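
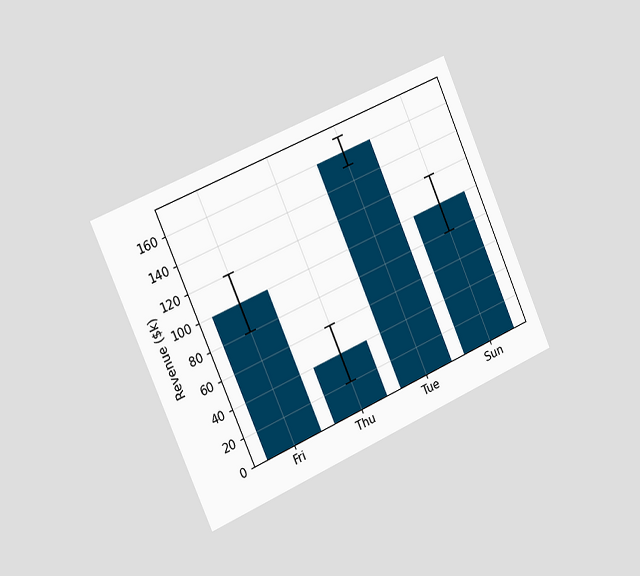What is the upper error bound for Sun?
$120k

The chart is tilted about 24° counter-clockwise and viewed slightly from the left. The Sun bar's upper whisker reaches $120k.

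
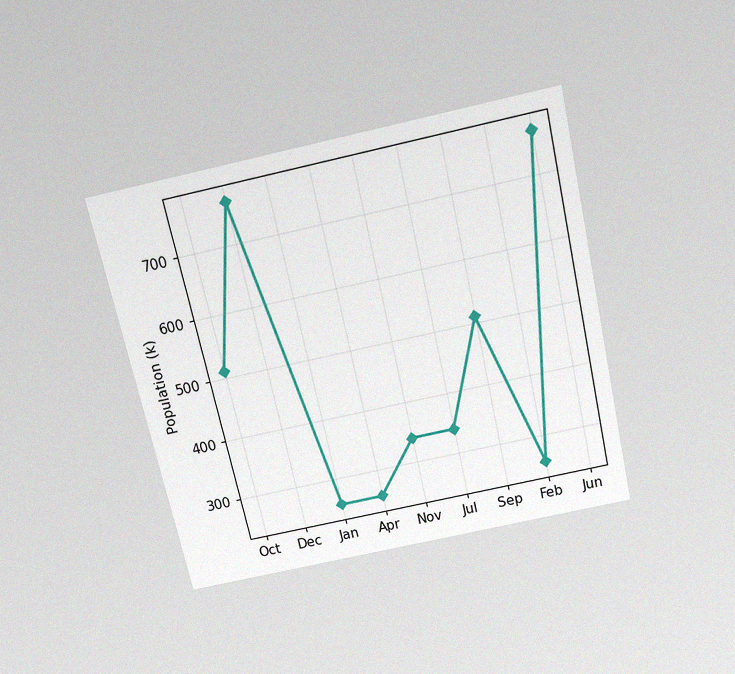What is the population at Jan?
255k

The chart is tilted about 13° counter-clockwise and viewed slightly from above, with some photo noise. At Jan, the line is at 255k.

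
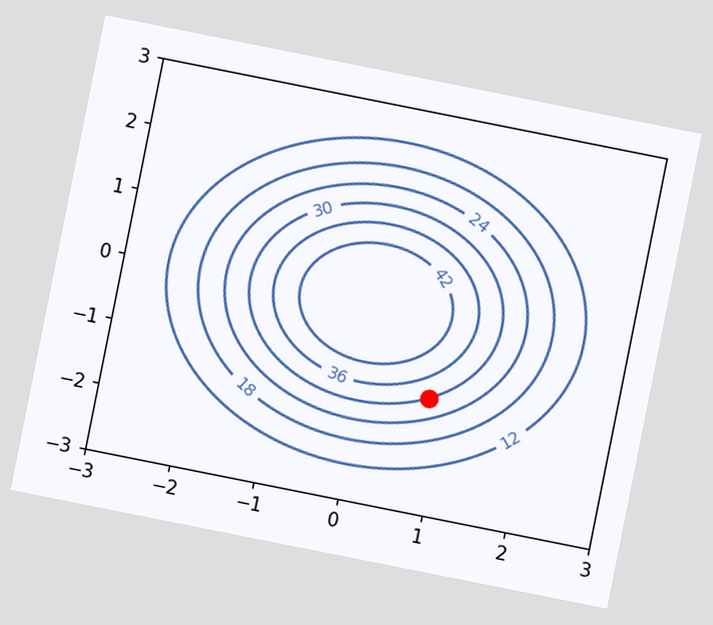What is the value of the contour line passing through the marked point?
30

The chart is tilted about 11° clockwise. The marked point sits on the contour labelled 30.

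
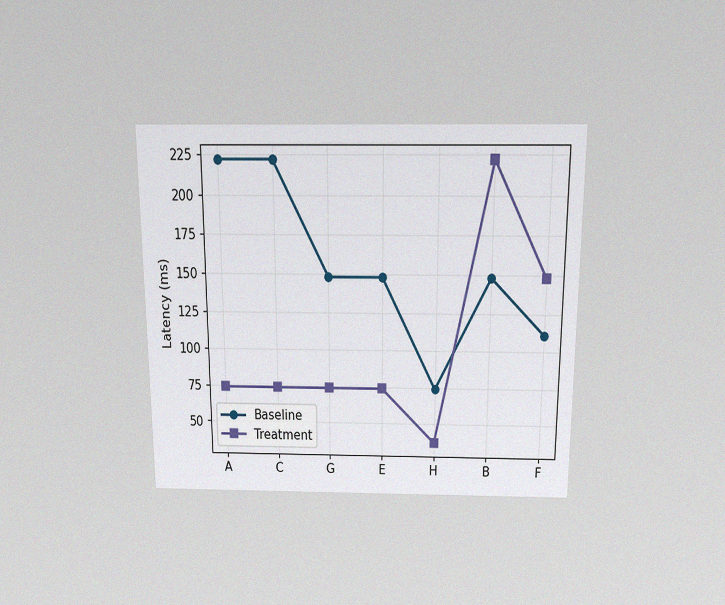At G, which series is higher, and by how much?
The chart is viewed slightly from above, with some photo noise. At G, Baseline sits above the other line by 74ms.

Baseline, by 74ms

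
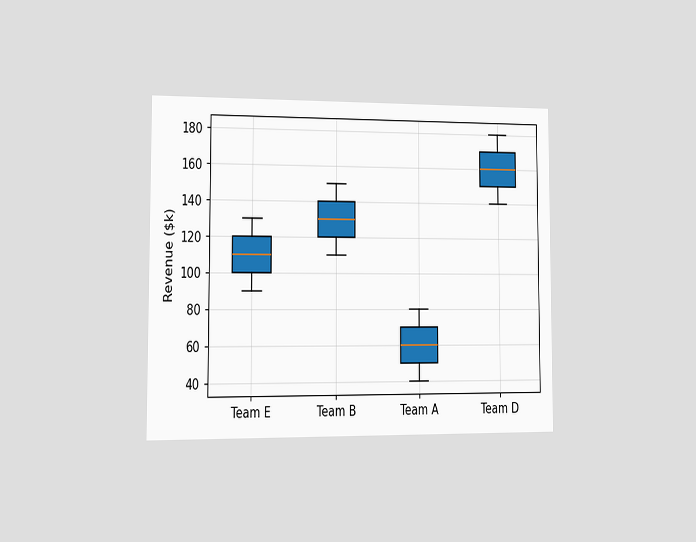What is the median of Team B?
$130k

The chart is viewed at a slight angle. The median line in the Team B box sits at $130k.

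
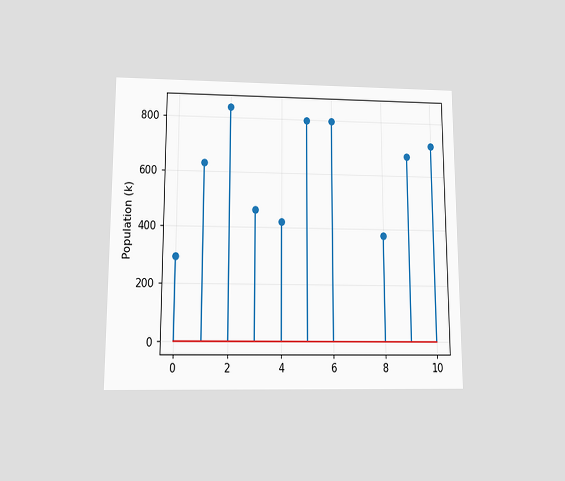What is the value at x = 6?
798k

The chart is viewed slightly from below. The stem at x=6 reaches 798k.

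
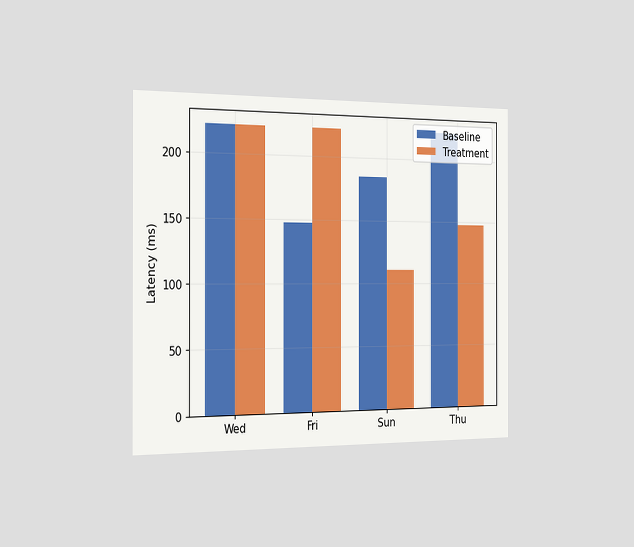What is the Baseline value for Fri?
The chart is viewed slightly from the left. The Baseline bar at Fri reaches 148ms on the y-axis.

148ms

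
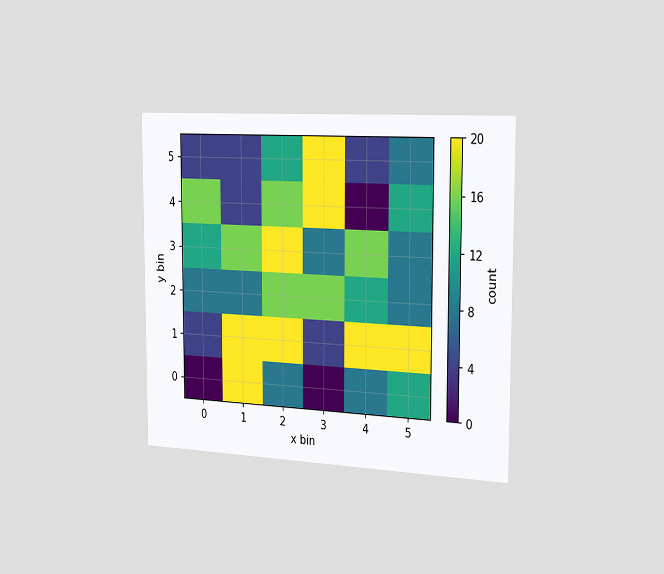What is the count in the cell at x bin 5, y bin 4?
The chart is viewed slightly from the right. Matching the cell (5, 4) against the colorbar gives 12.

12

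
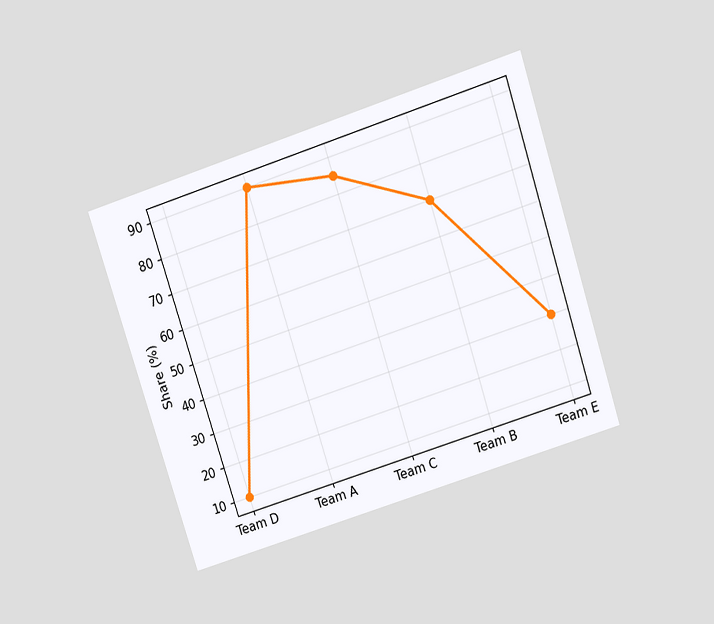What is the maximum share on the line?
The chart is tilted about 18° counter-clockwise and viewed slightly from above. The highest point is at Team A, and reading across to the y-axis gives 90%.

90%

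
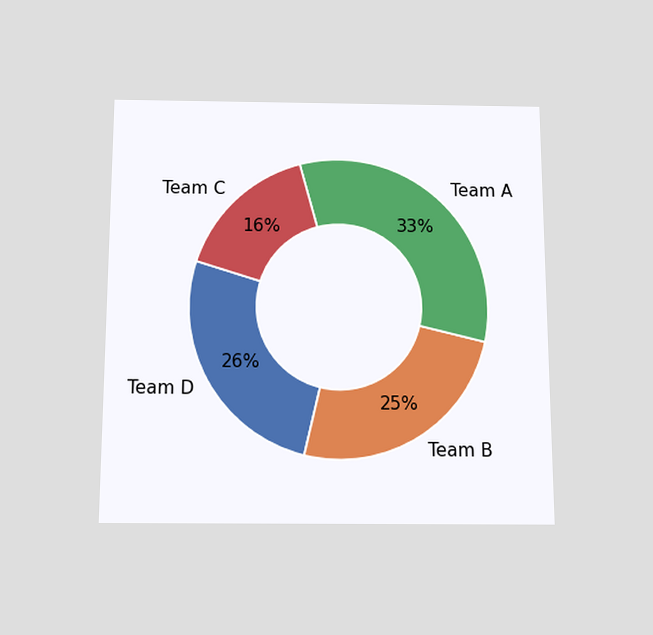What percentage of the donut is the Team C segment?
The chart is viewed slightly from below. The Team C segment takes up 16% of the ring.

16%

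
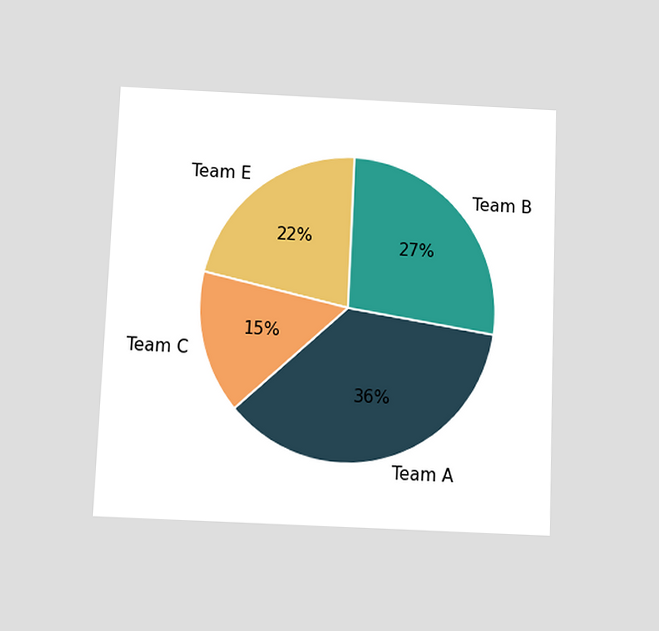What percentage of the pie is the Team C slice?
The chart is tilted about 2° clockwise and viewed slightly from below. The Team C slice takes up 15% of the pie.

15%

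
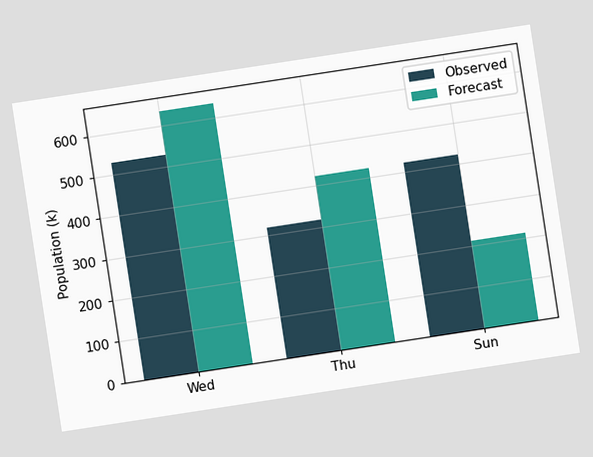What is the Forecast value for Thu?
424k

The chart is tilted about 9° counter-clockwise. The Forecast bar at Thu reaches 424k on the y-axis.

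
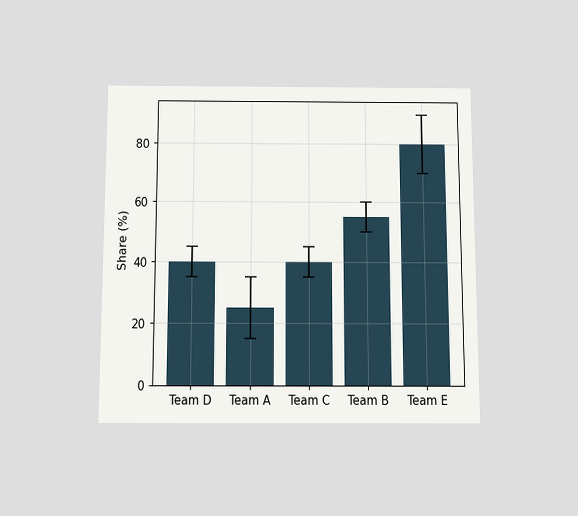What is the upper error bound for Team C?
45%

The chart is viewed slightly from below. The Team C bar's upper whisker reaches 45%.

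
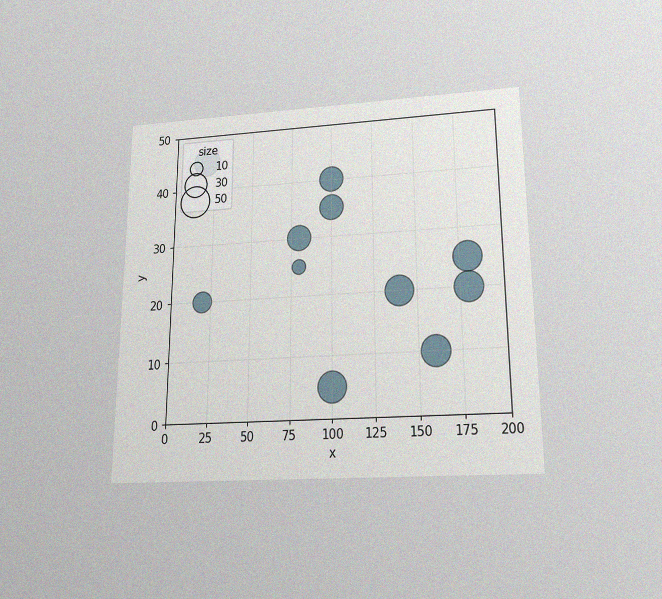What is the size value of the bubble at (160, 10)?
The chart is viewed slightly from below, with some photo noise. Matching the bubble at (160, 10) against the size legend gives 40.

40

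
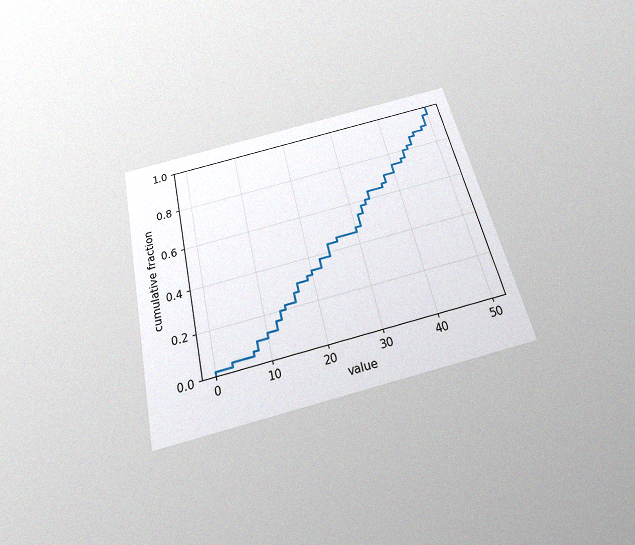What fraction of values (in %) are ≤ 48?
90%

The chart is tilted about 13° counter-clockwise and viewed slightly from below, with some photo noise. At x=48 the ECDF step is at 90%.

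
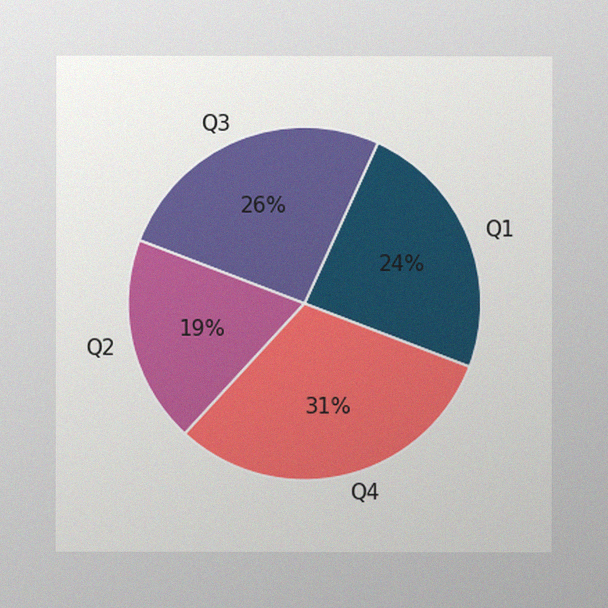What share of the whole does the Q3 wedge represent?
26%

The image has some photo noise and uneven lighting. The Q3 slice takes up 26% of the pie.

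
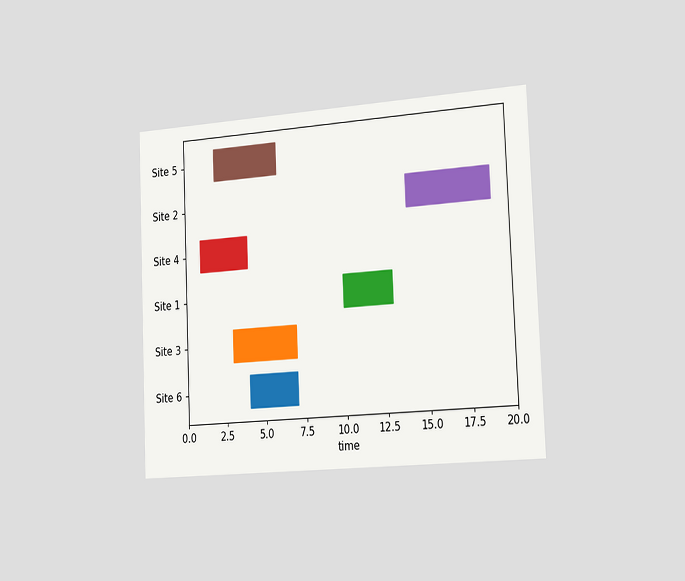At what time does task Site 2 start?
The chart is tilted about 2° counter-clockwise and viewed slightly from the right. The Site 2 bar begins at t=14.

14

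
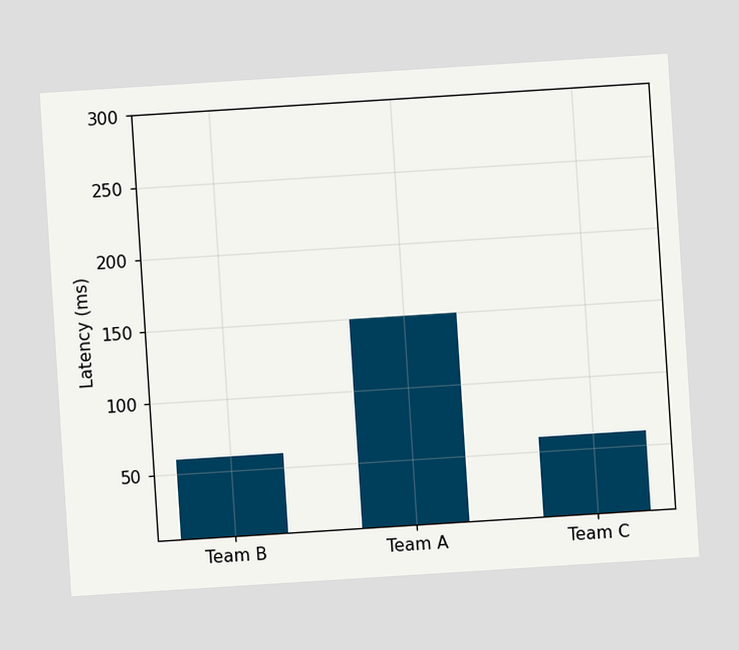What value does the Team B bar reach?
60ms

The chart is tilted about 4° counter-clockwise. Reading along the chart's y-axis, the Team B bar reaches 60ms.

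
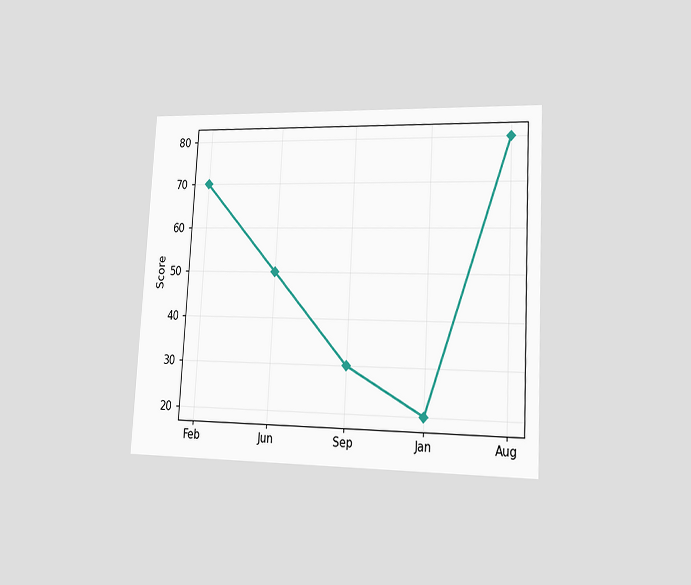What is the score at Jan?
20

The chart is tilted about 3° clockwise and viewed slightly from the right. At Jan, the line is at 20.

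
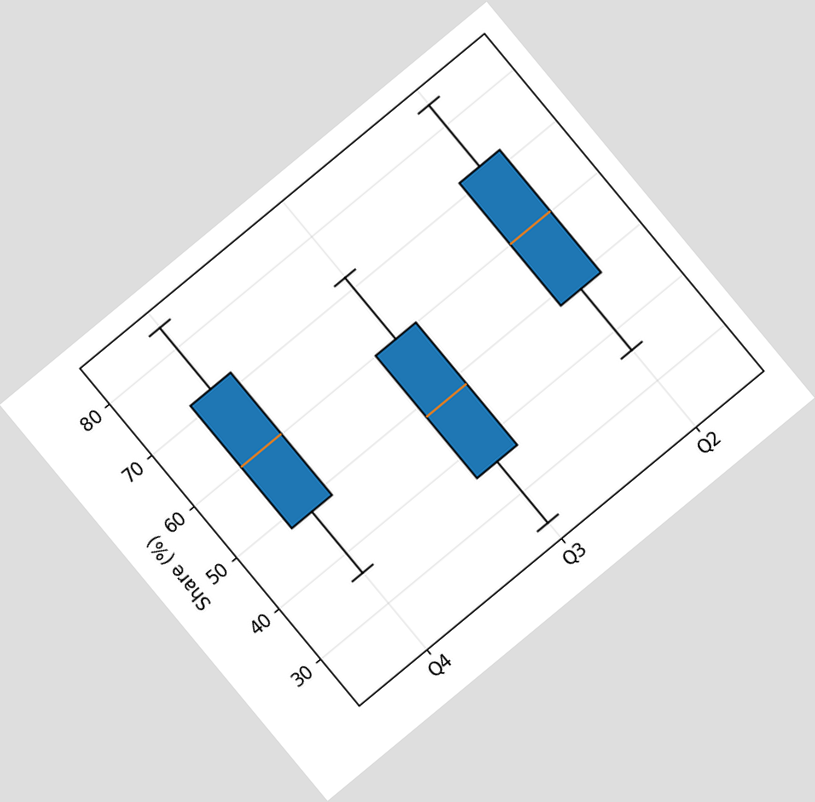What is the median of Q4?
60%

The chart is tilted about 40° counter-clockwise. The median line in the Q4 box sits at 60%.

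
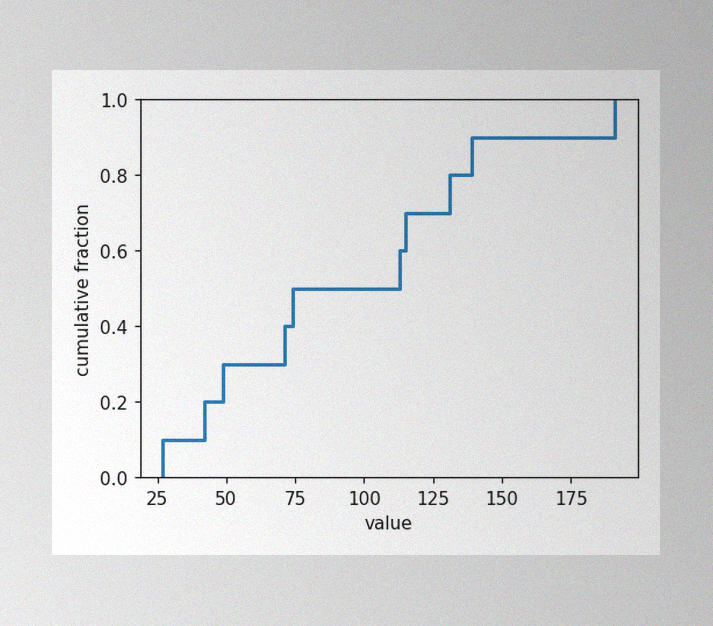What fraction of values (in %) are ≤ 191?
100%

The image has some photo noise and uneven lighting. At x=191 the ECDF step is at 100%.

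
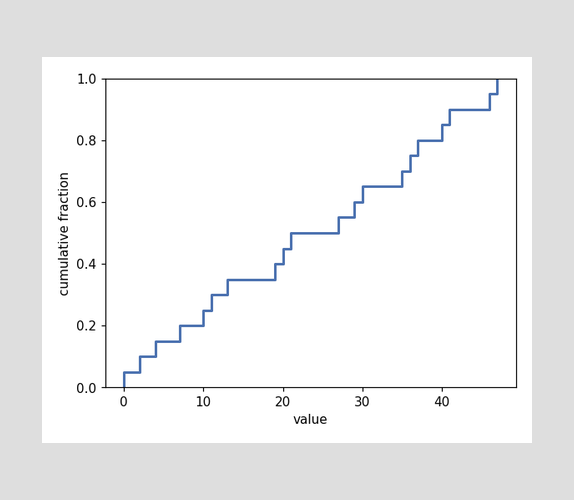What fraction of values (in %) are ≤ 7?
At x=7 the ECDF step is at 20%.

20%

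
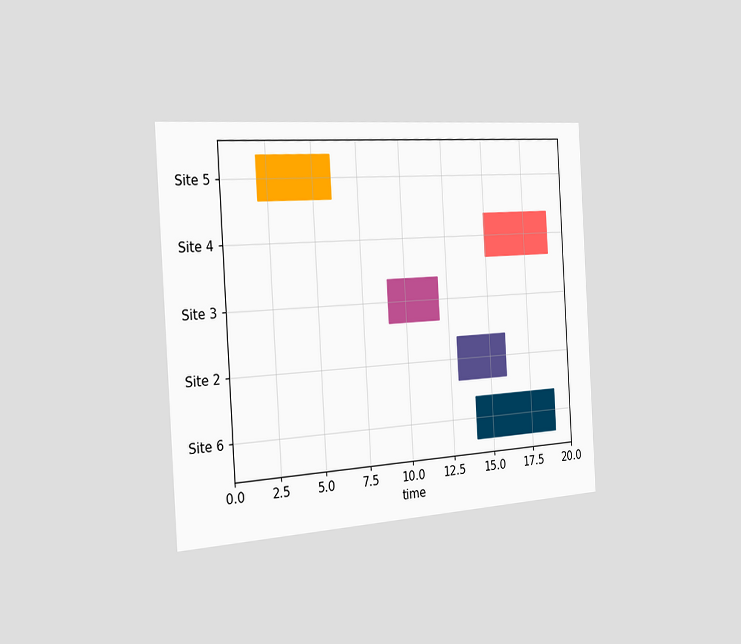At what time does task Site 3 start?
9

The chart is tilted about 3° counter-clockwise and viewed slightly from the left. The Site 3 bar begins at t=9.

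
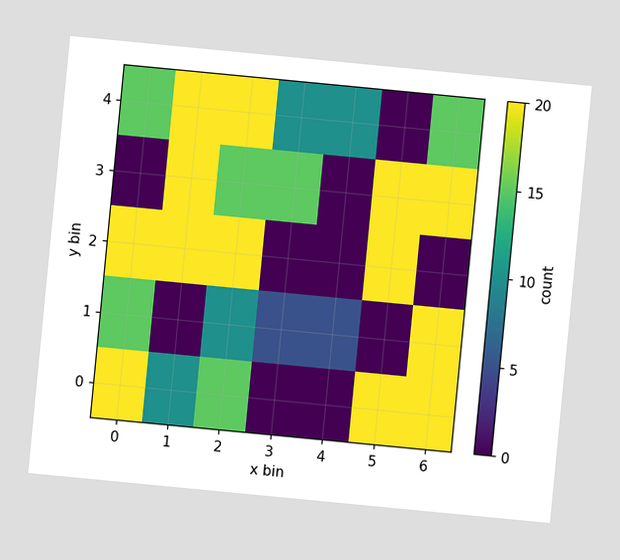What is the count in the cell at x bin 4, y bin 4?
10

The chart is tilted about 5° clockwise. Matching the cell (4, 4) against the colorbar gives 10.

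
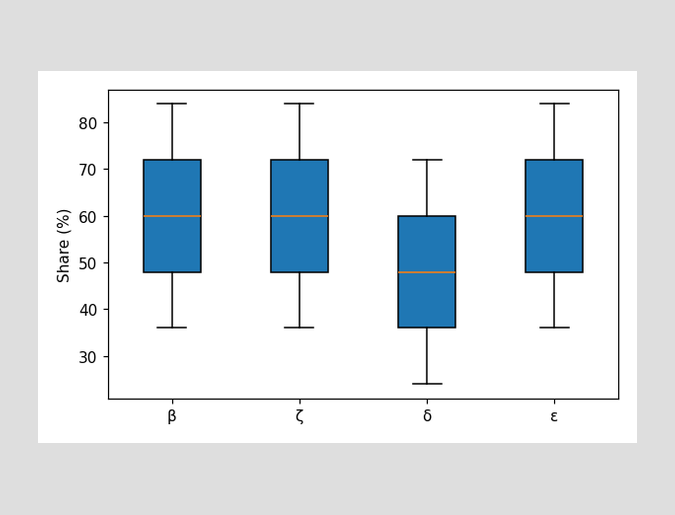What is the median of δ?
48%

The median line in the δ box sits at 48%.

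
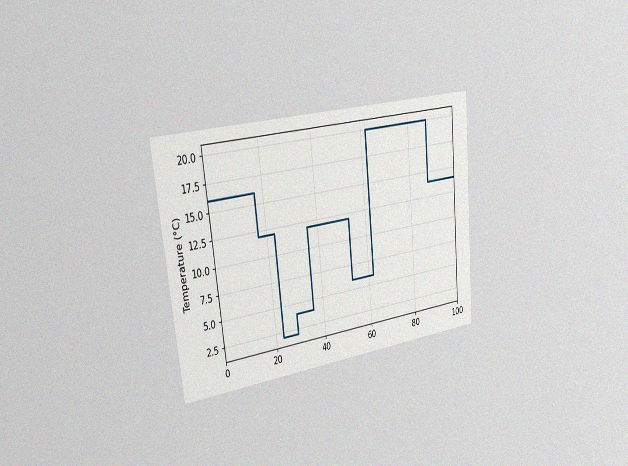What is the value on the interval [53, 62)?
6°C

The chart is tilted about 6° counter-clockwise and viewed slightly from the left, with some photo noise. On [53, 62) the step sits at 6°C.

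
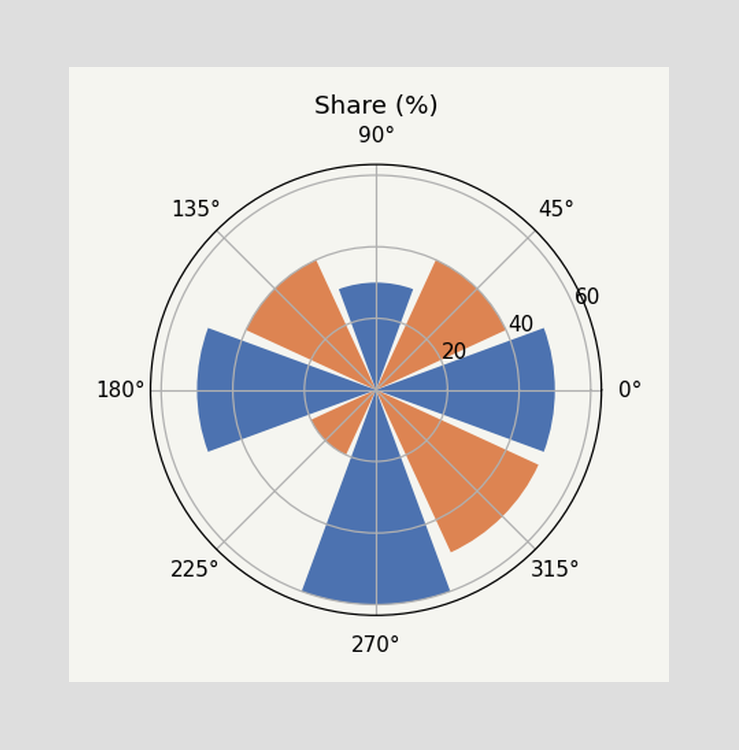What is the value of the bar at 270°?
The bar at 270° reaches 60% on the radial axis.

60%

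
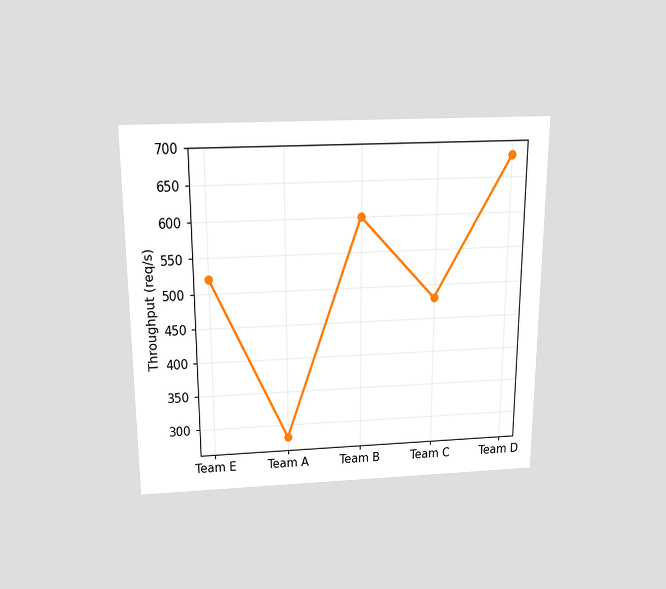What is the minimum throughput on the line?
280req/s

The chart is viewed slightly from above. The lowest point is at Team A, and reading across to the y-axis gives 280req/s.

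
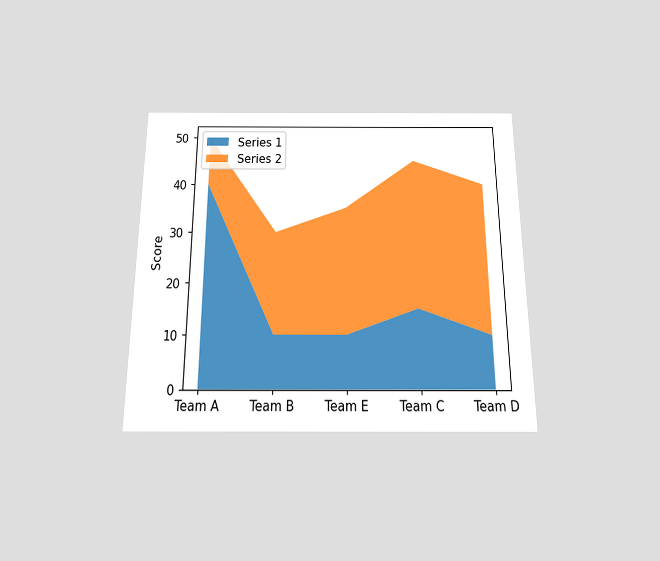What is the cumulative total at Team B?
The chart is viewed slightly from below. The stacked total at Team B reaches 30.

30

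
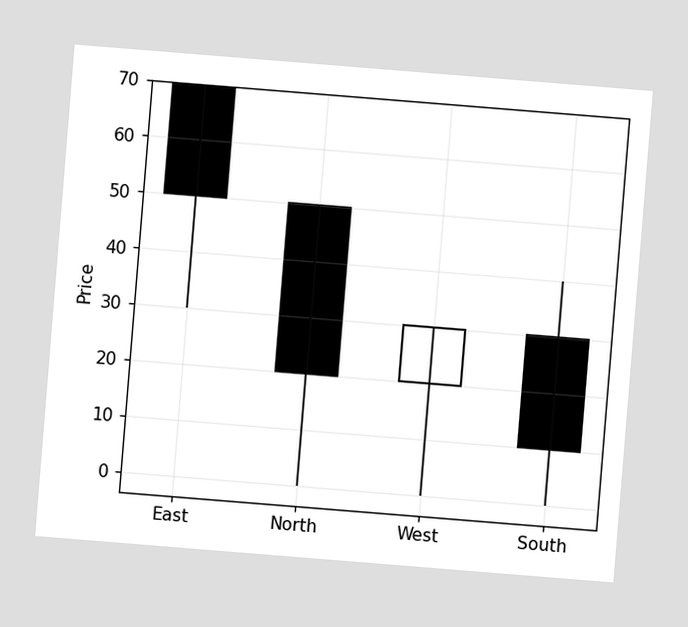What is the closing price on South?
The chart is tilted about 5° clockwise. The South candle closes at 10.

10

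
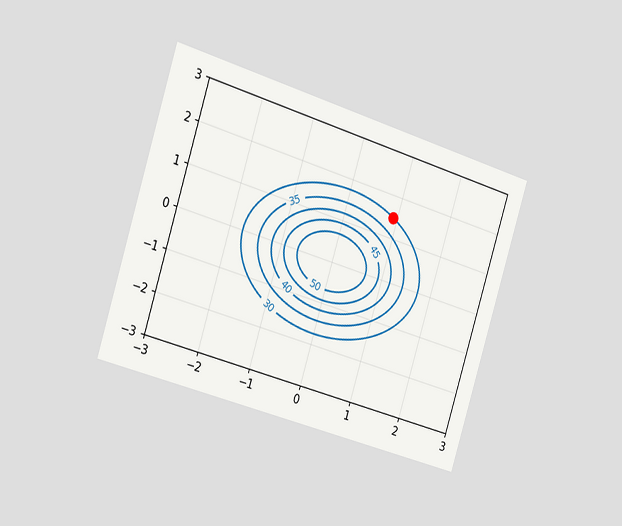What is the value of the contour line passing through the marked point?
30

The chart is tilted about 17° clockwise and viewed slightly from the left. The marked point sits on the contour labelled 30.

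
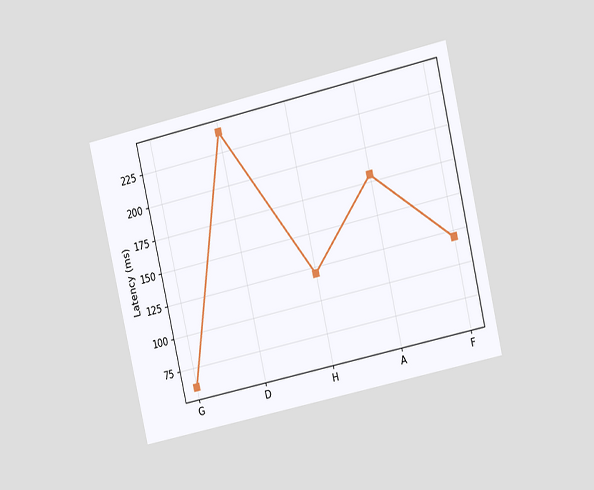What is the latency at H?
120ms

The chart is tilted about 13° counter-clockwise and viewed at a slight angle. At H, the line is at 120ms.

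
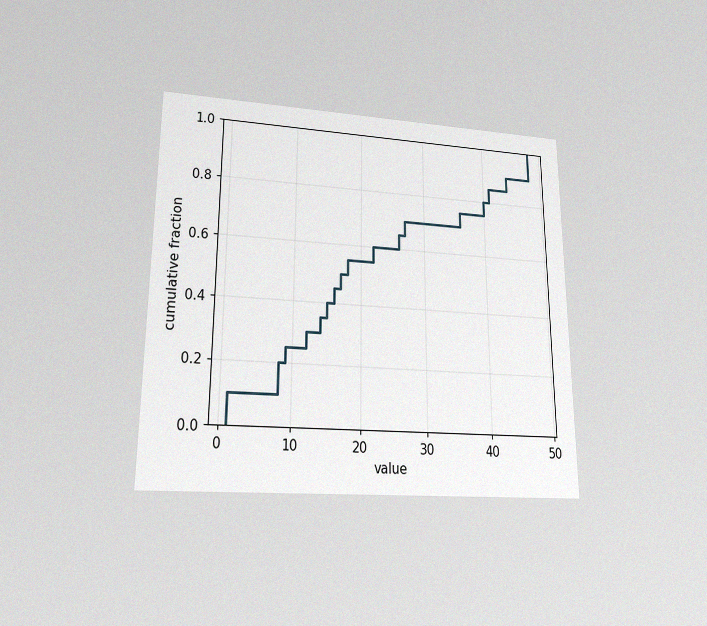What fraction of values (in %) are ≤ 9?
25%

The chart is viewed at a slight angle, with some photo noise. At x=9 the ECDF step is at 25%.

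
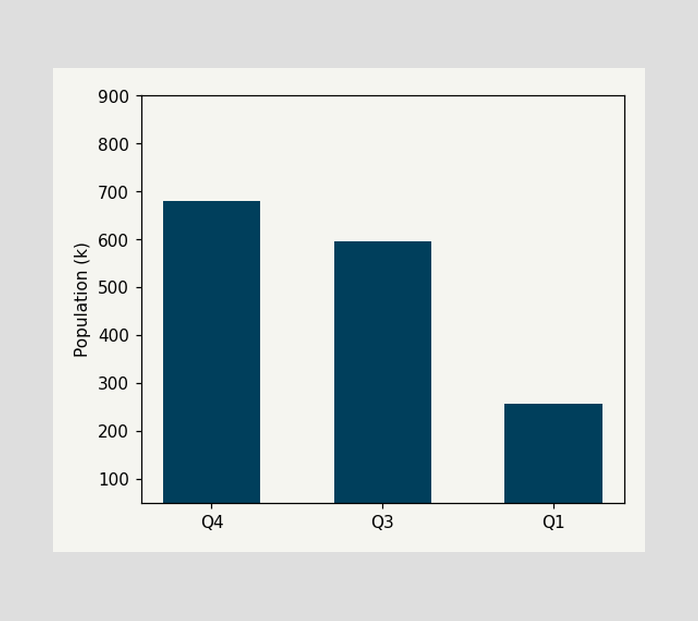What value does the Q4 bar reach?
Reading along the chart's y-axis, the Q4 bar reaches 680k.

680k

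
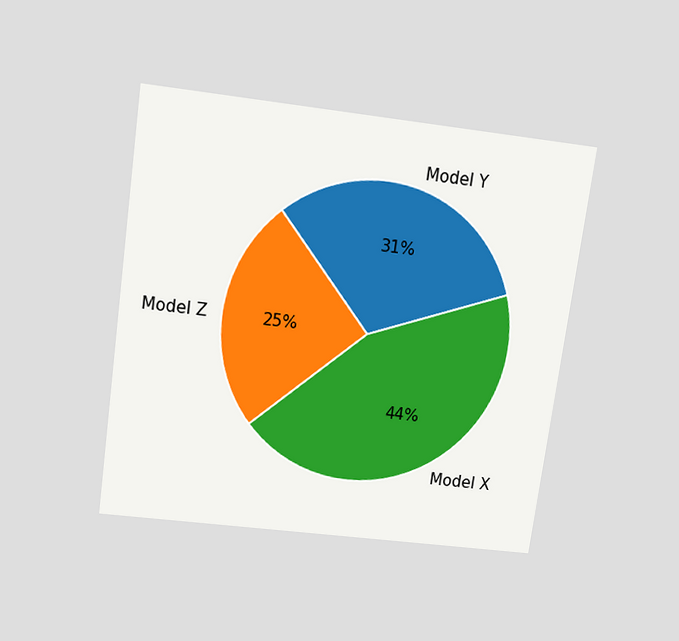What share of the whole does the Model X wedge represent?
44%

The chart is tilted about 8° clockwise and viewed slightly from above. The Model X slice takes up 44% of the pie.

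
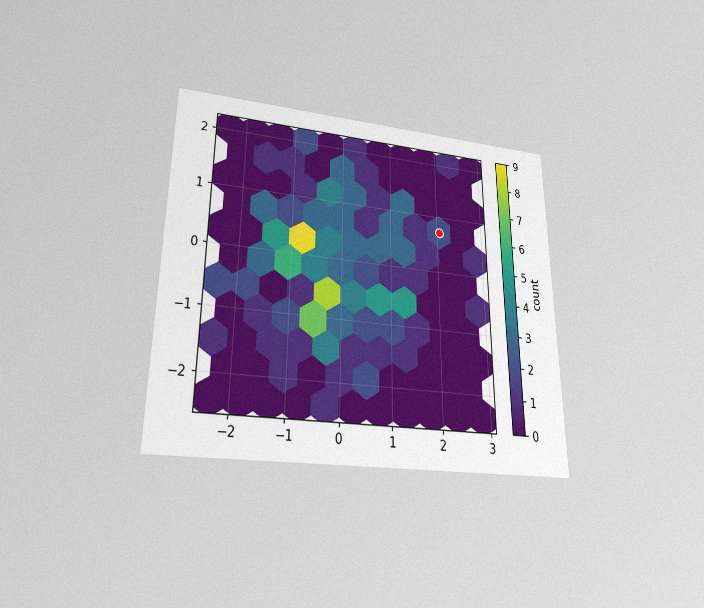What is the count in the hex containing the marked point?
2

The chart is viewed slightly from below, with some photo noise. The marked hex reads 2 on the colorbar.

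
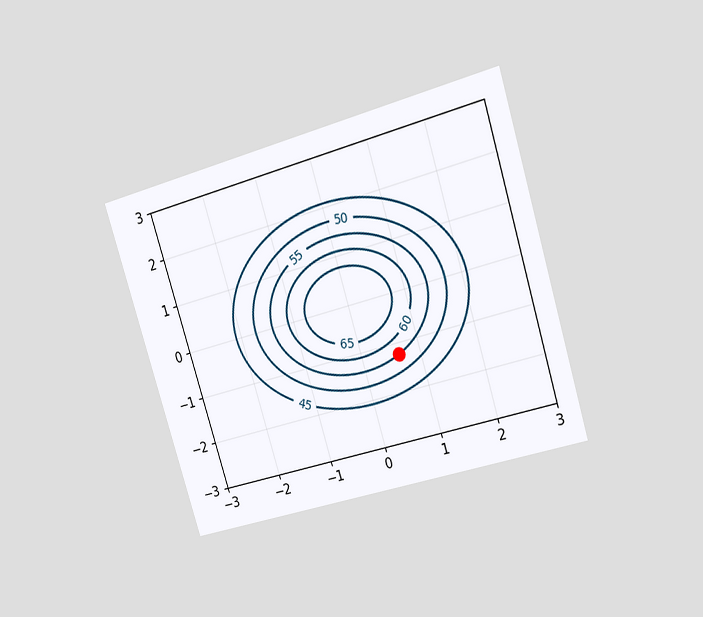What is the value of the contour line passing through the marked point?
55

The chart is tilted about 17° counter-clockwise and viewed at a slight angle. The marked point sits on the contour labelled 55.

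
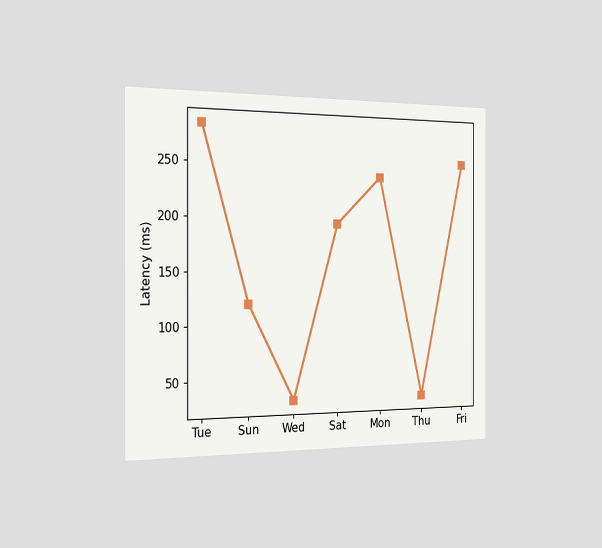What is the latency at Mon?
240ms

The chart is viewed slightly from the left. At Mon, the line is at 240ms.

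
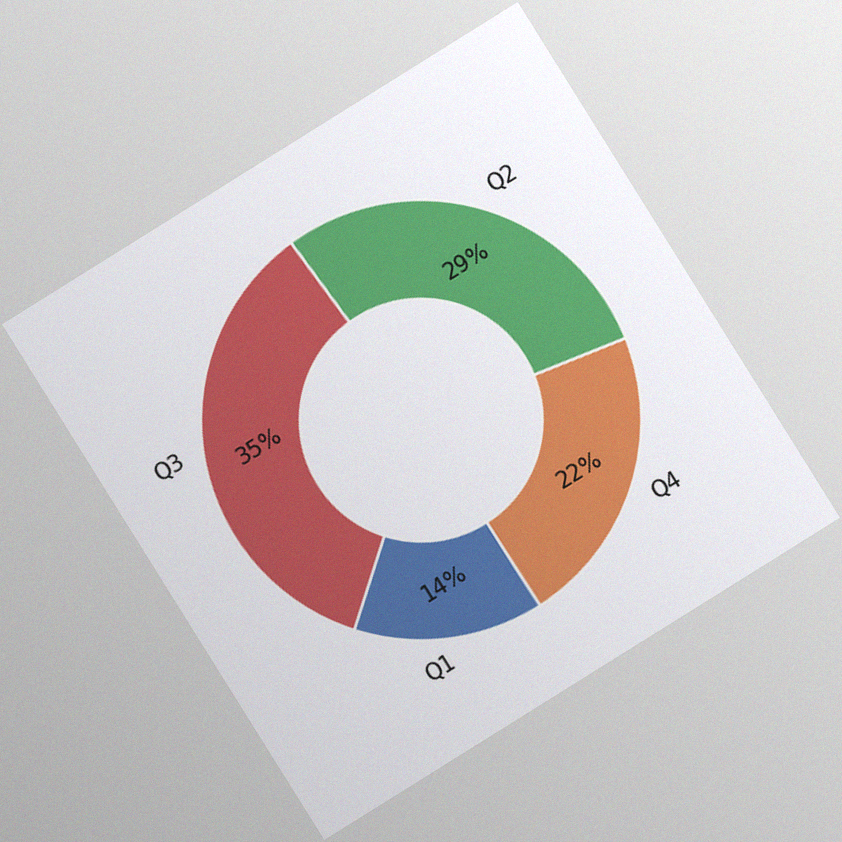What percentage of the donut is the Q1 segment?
The chart is tilted about 32° counter-clockwise, with some photo noise. The Q1 segment takes up 14% of the ring.

14%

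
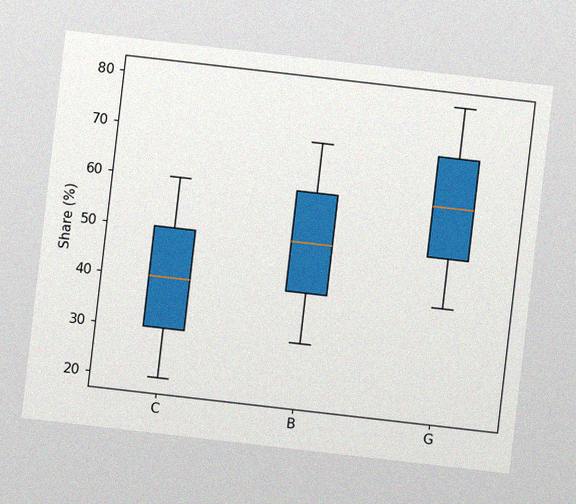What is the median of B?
50%

The chart is tilted about 7° clockwise, with some photo noise. The median line in the B box sits at 50%.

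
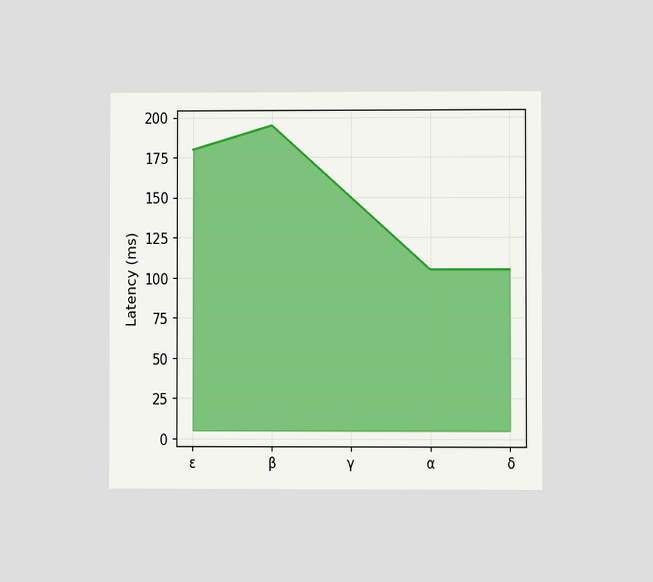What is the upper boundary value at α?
The chart is viewed at a slight angle. At α the upper boundary is at 105ms.

105ms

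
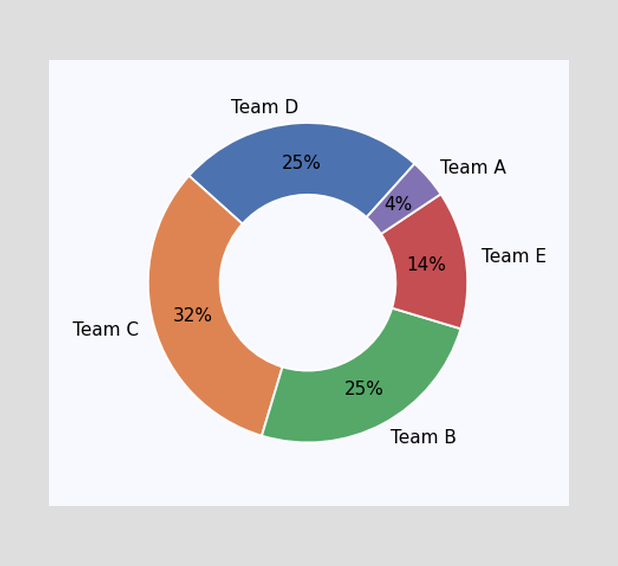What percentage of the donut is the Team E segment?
The Team E segment takes up 14% of the ring.

14%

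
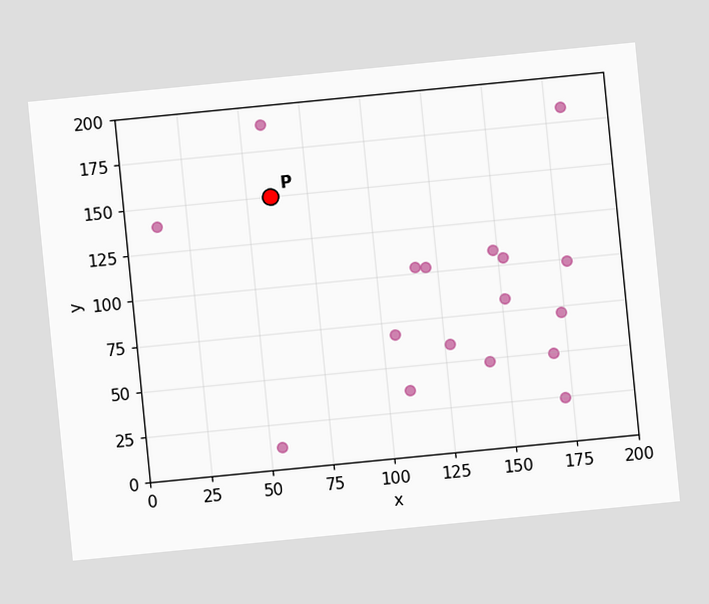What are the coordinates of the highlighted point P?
(60, 150)

The chart is tilted about 6° counter-clockwise. Following the gridlines from P to each axis, P sits at (60, 150).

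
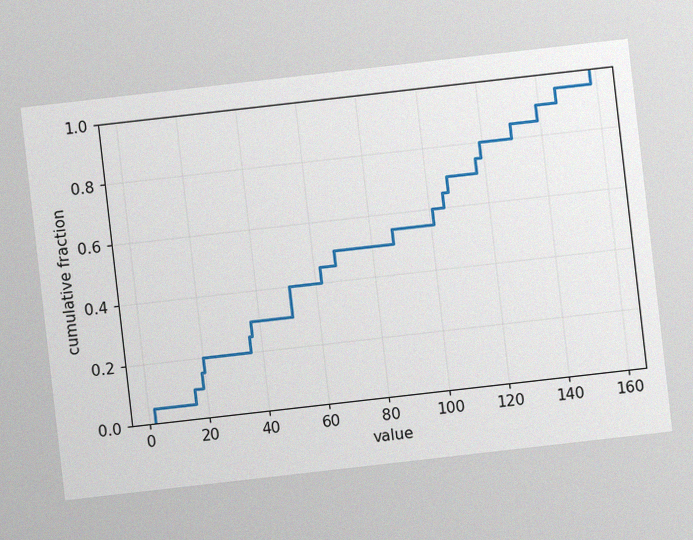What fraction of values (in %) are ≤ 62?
The chart is tilted about 6° counter-clockwise, with some photo noise. At x=62 the ECDF step is at 45%.

45%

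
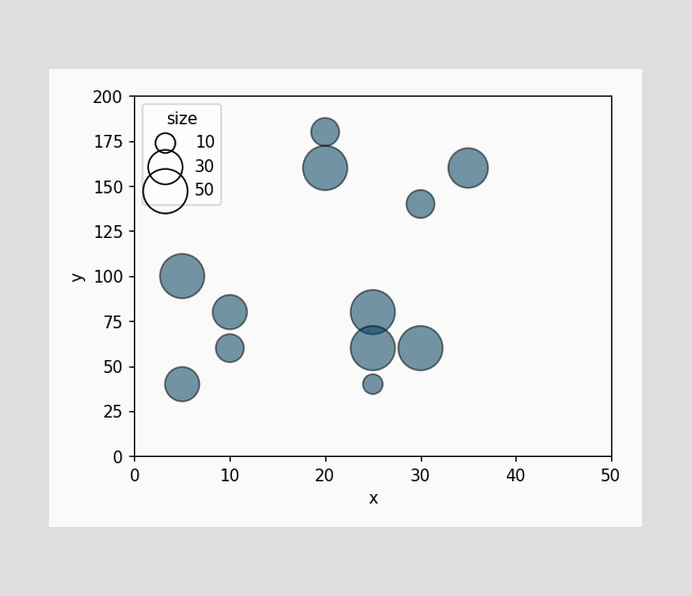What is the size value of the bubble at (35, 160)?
40

Matching the bubble at (35, 160) against the size legend gives 40.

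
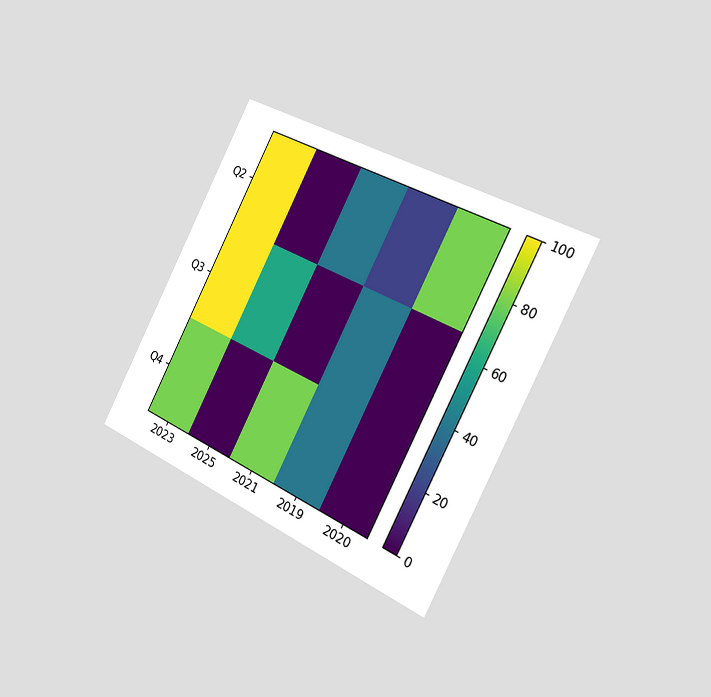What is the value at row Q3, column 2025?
The chart is tilted about 27° clockwise and viewed slightly from the right. Matching cell (Q3, 2025) against the colorbar gives 60.

60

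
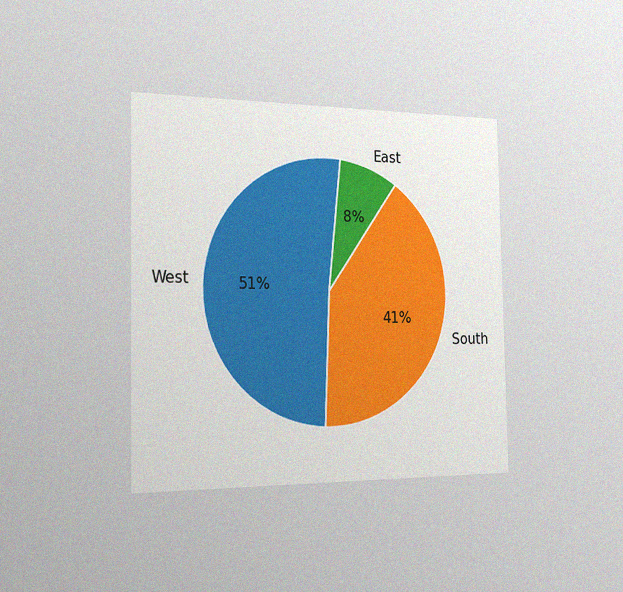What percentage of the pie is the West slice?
51%

The chart is viewed slightly from the left, with some photo noise. The West slice takes up 51% of the pie.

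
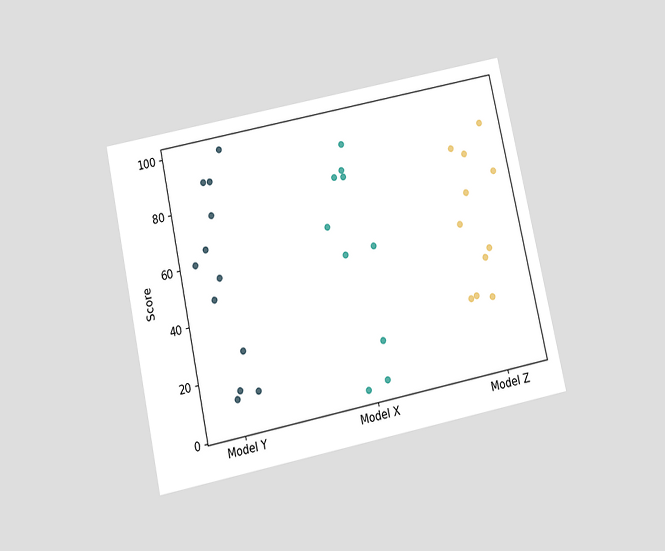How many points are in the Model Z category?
11

The chart is tilted about 12° counter-clockwise and viewed slightly from below. Counting the markers in the Model Z column gives 11.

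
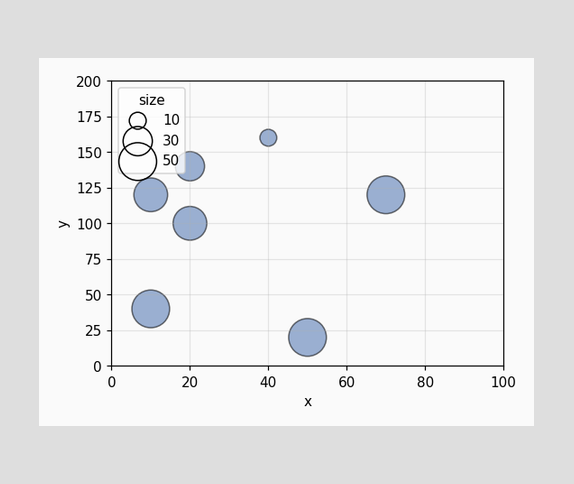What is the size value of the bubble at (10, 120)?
40

Matching the bubble at (10, 120) against the size legend gives 40.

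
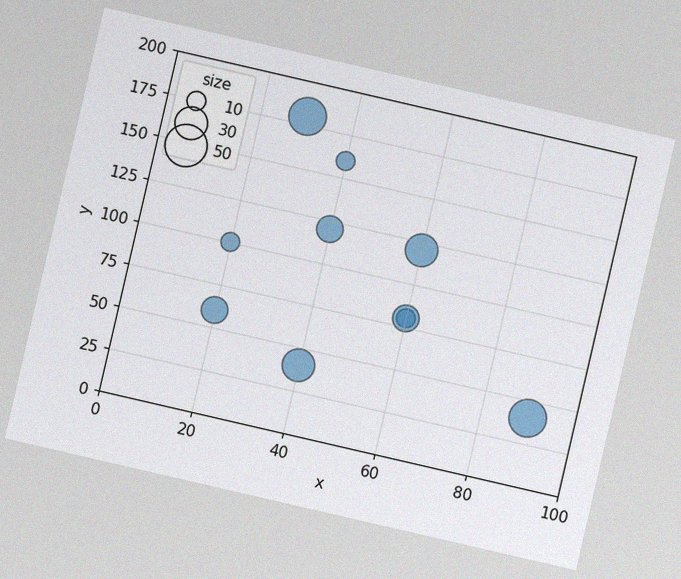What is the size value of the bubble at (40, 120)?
The chart is tilted about 13° clockwise, with some photo noise. Matching the bubble at (40, 120) against the size legend gives 20.

20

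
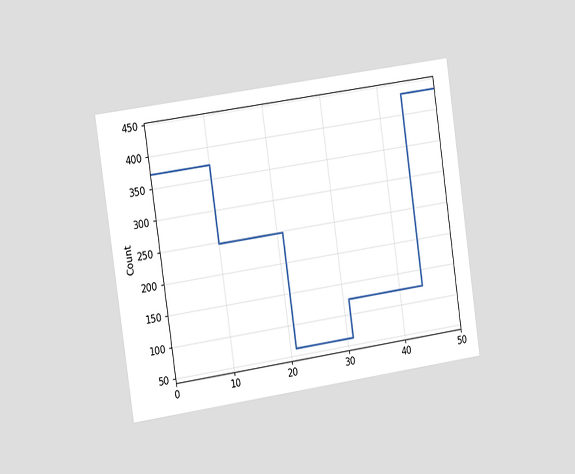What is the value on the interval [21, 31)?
62

The chart is tilted about 8° counter-clockwise and viewed slightly from the left. On [21, 31) the step sits at 62.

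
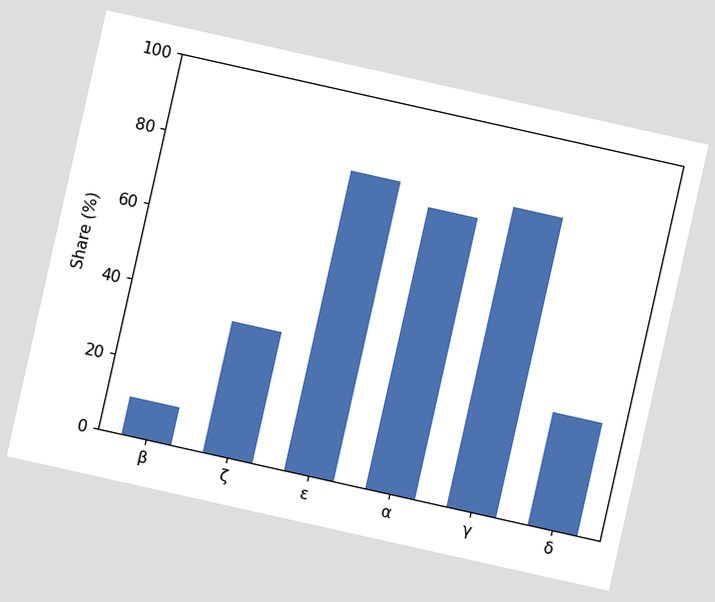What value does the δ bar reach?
30%

The chart is tilted about 13° clockwise. Reading along the chart's y-axis, the δ bar reaches 30%.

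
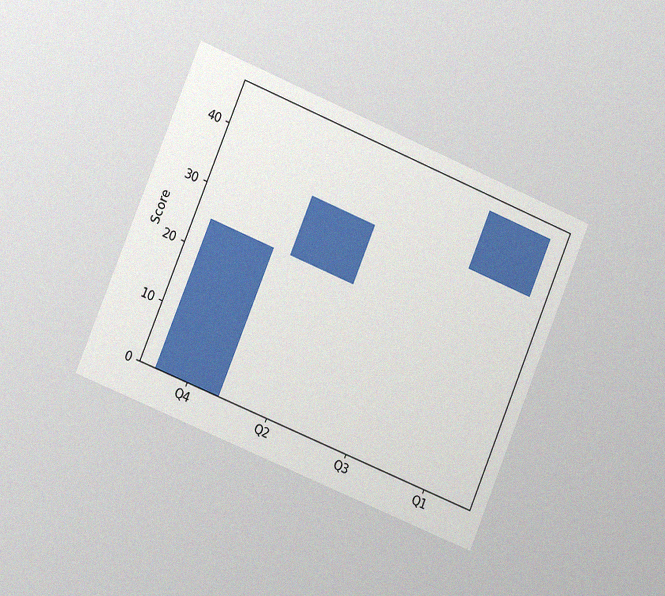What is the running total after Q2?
The chart is tilted about 22° clockwise and viewed at a slight angle, with some photo noise. After Q2 the running total reaches 35.

35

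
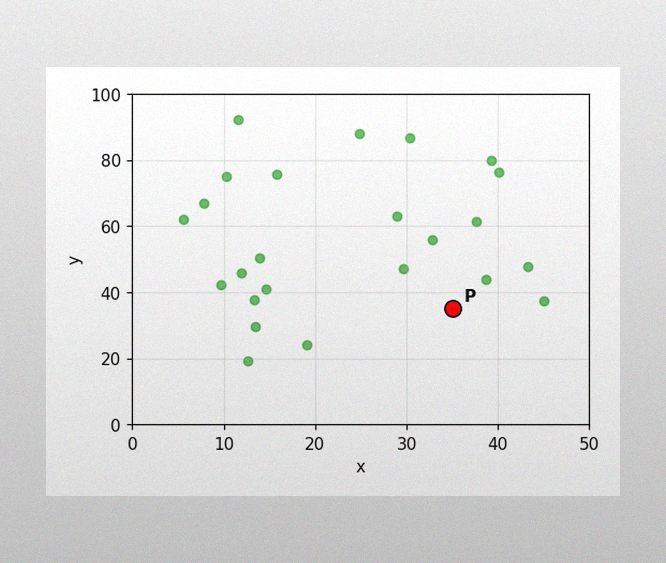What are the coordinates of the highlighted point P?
The image has some photo noise and uneven lighting. Following the gridlines from P to each axis, P sits at (35, 35).

(35, 35)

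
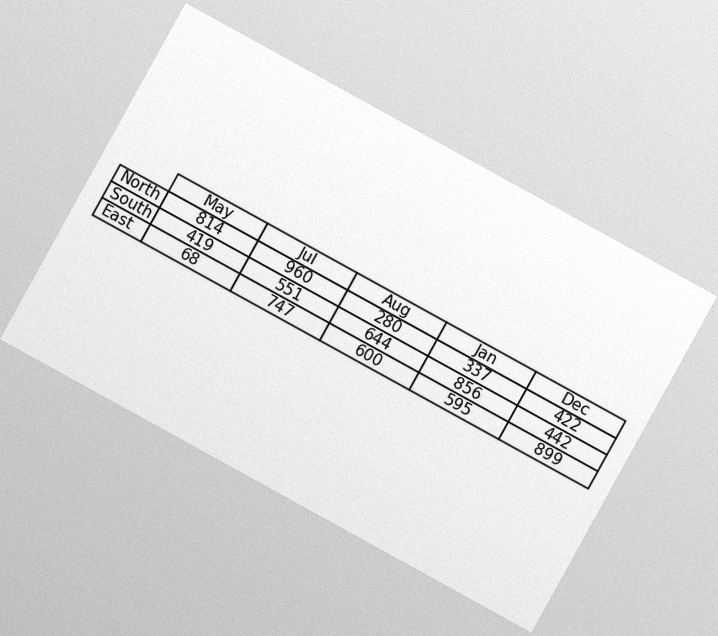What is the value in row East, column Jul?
747

The chart is tilted about 29° clockwise, with some photo noise. The (East, Jul) cell reads 747.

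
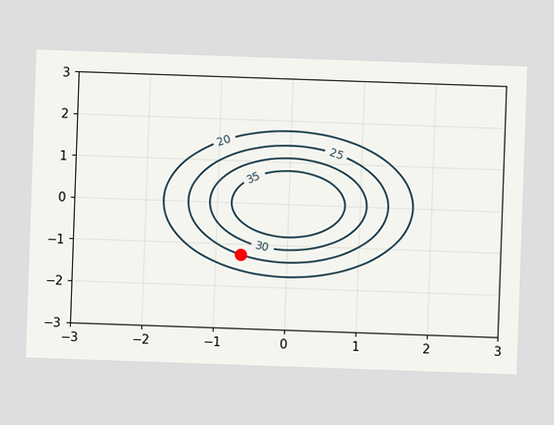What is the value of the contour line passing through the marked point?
25

The marked point sits on the contour labelled 25.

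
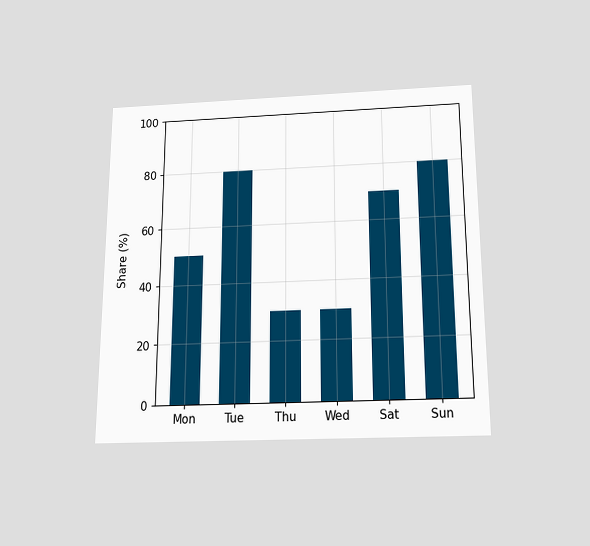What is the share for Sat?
The chart is viewed slightly from below. Reading along the chart's y-axis, the Sat bar reaches 70%.

70%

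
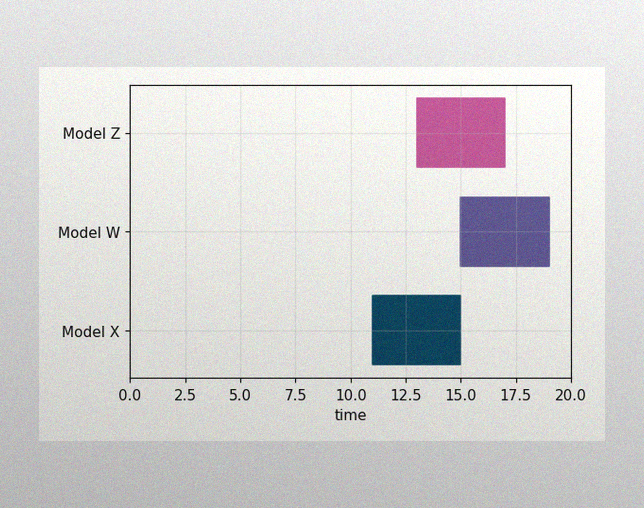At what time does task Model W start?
The image has some photo noise and uneven lighting. The Model W bar begins at t=15.

15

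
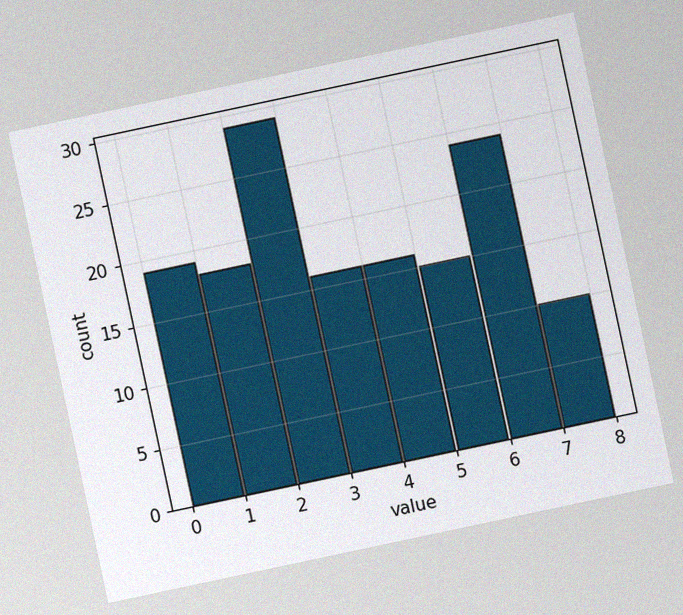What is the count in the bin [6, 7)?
The chart is tilted about 12° counter-clockwise, with some photo noise. The [6, 7) bin has height 24.

24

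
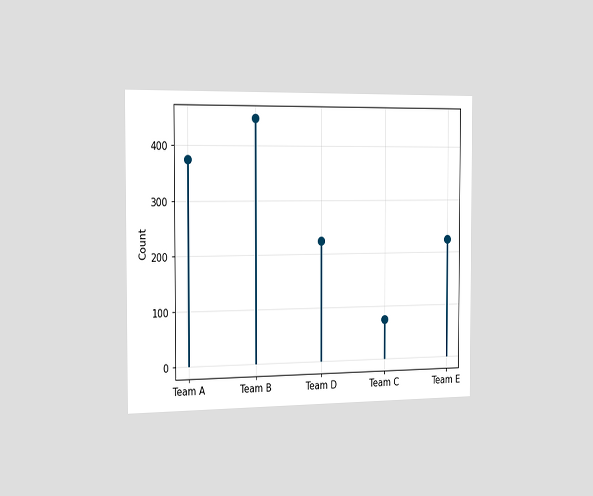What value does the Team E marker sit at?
225

The chart is viewed slightly from the left. The Team E marker sits at 225.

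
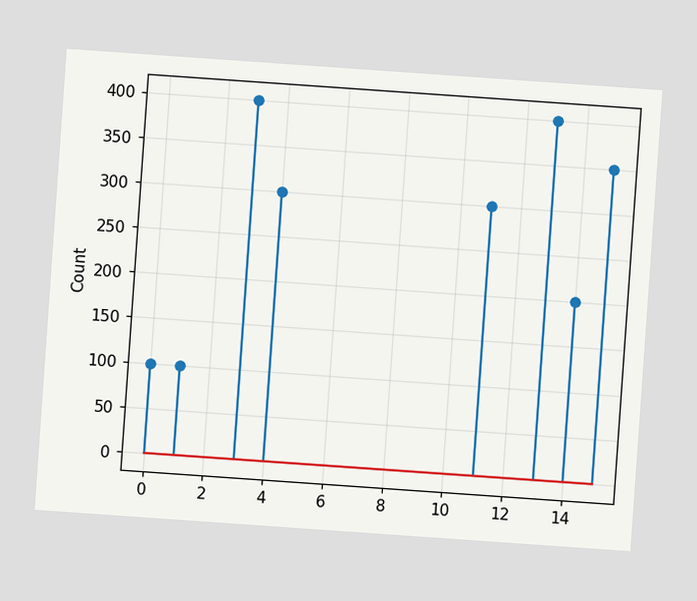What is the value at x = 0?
100

The chart is tilted about 4° clockwise. The stem at x=0 reaches 100.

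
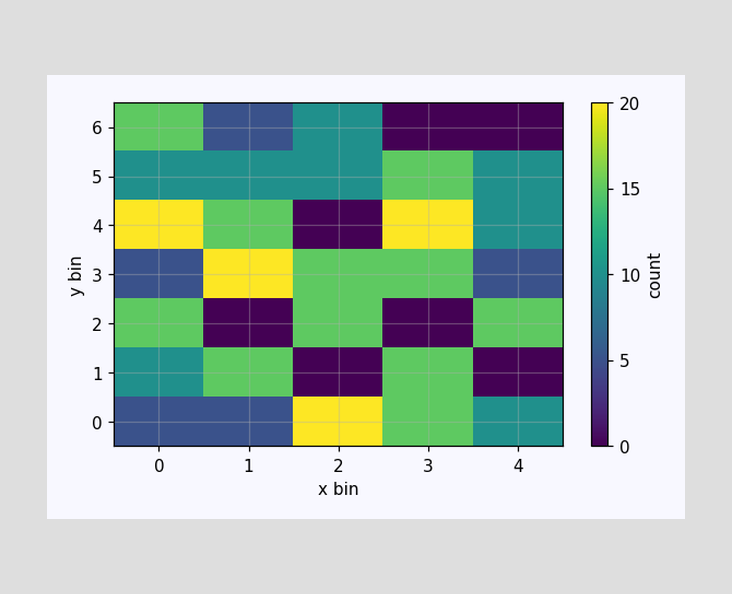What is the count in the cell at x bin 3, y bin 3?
Matching the cell (3, 3) against the colorbar gives 15.

15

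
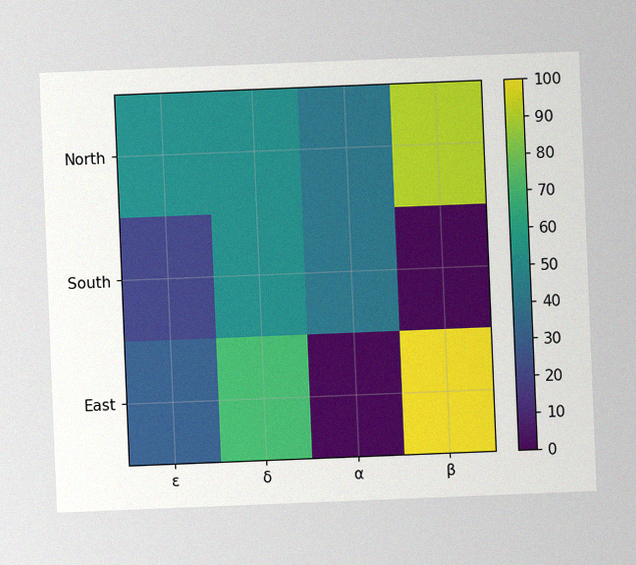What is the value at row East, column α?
0

The chart is tilted about 2° counter-clockwise, with some photo noise. Matching cell (East, α) against the colorbar gives 0.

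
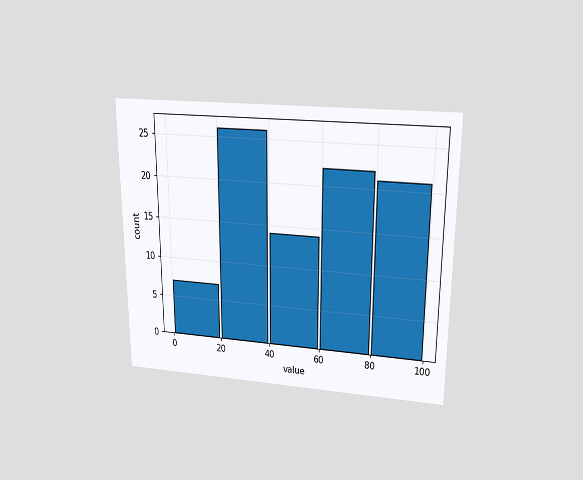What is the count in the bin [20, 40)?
26

The chart is viewed slightly from above. The [20, 40) bin has height 26.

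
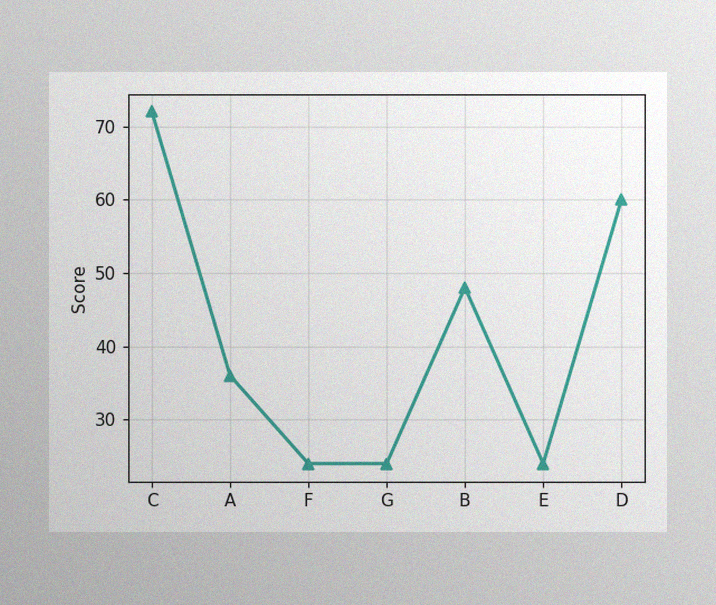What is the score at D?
The image has some photo noise and uneven lighting. At D, the line is at 60.

60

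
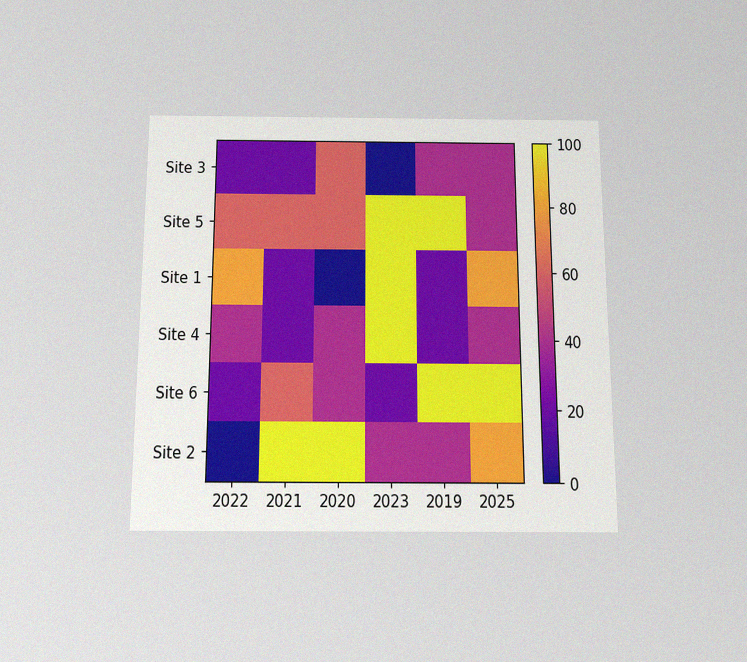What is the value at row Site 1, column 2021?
20

The chart is viewed slightly from below, with some photo noise. Matching cell (Site 1, 2021) against the colorbar gives 20.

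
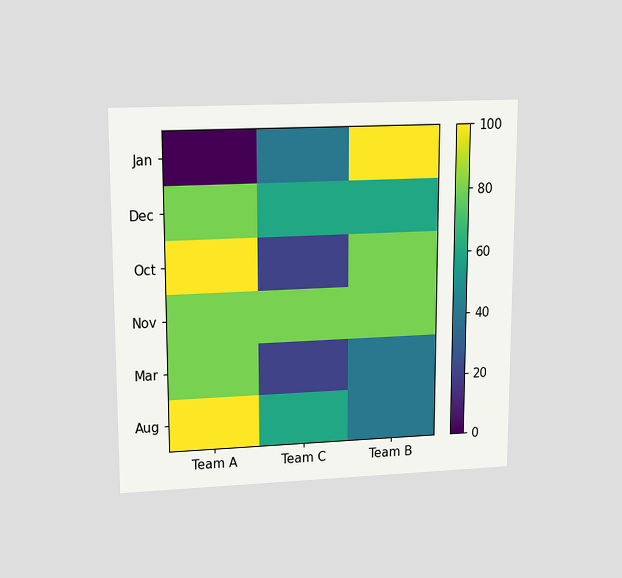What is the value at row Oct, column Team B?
The chart is viewed slightly from above. Matching cell (Oct, Team B) against the colorbar gives 80.

80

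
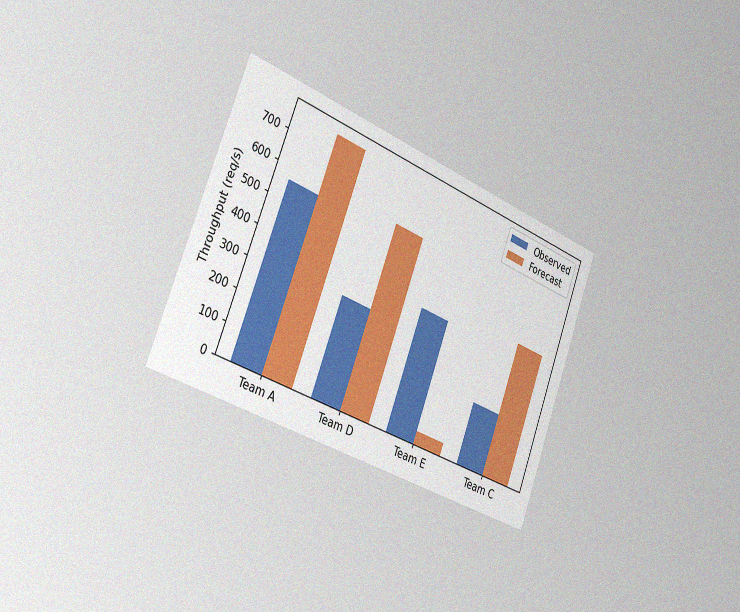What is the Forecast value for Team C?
440req/s

The chart is tilted about 21° clockwise and viewed slightly from the left, with some photo noise. The Forecast bar at Team C reaches 440req/s on the y-axis.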